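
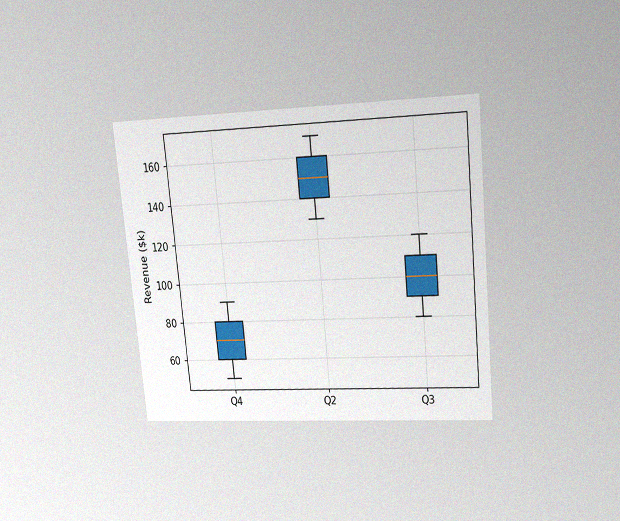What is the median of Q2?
The chart is tilted about 6° counter-clockwise and viewed at a slight angle, with some photo noise. The median line in the Q2 box sits at $150k.

$150k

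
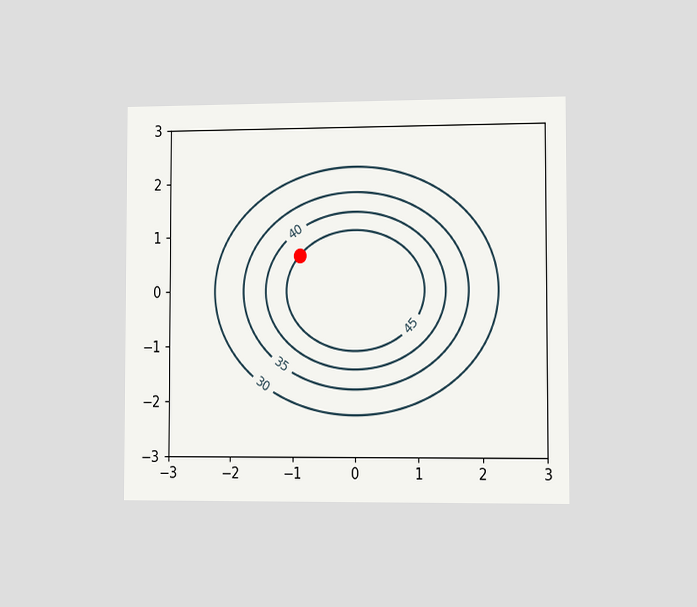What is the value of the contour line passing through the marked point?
45

The chart is viewed slightly from the right. The marked point sits on the contour labelled 45.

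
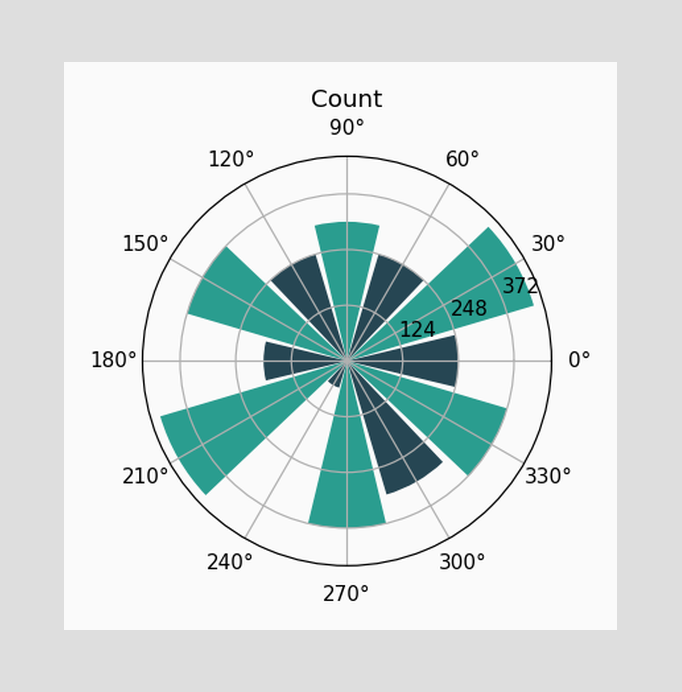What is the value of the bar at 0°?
The bar at 0° reaches 248 on the radial axis.

248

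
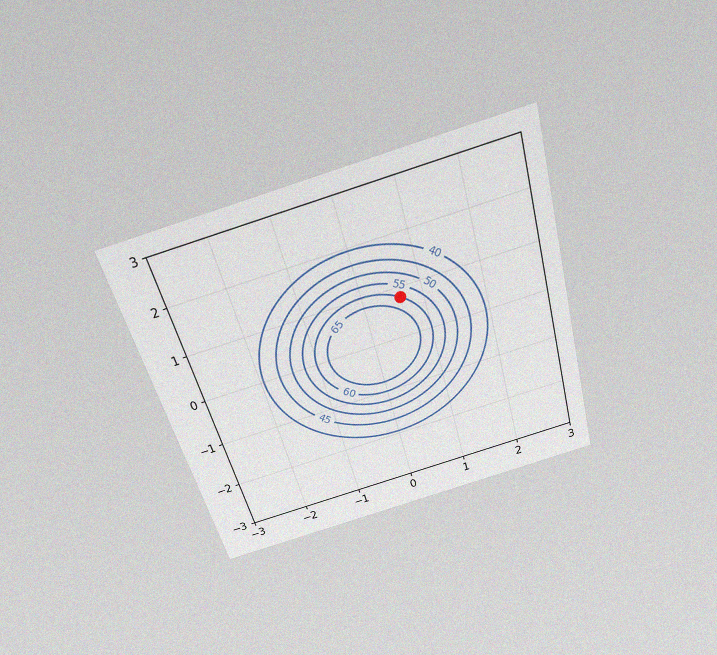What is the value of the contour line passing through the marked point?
The chart is tilted about 16° counter-clockwise and viewed slightly from above, with some photo noise. The marked point sits on the contour labelled 60.

60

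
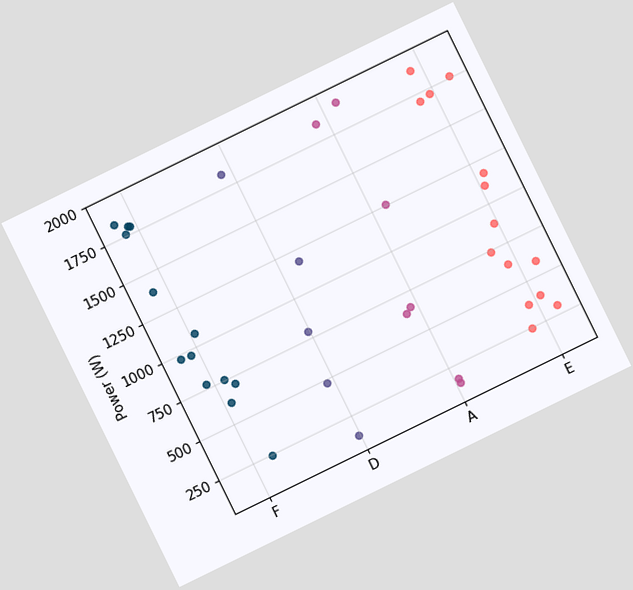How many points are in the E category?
The chart is tilted about 26° counter-clockwise. Counting the markers in the E column gives 14.

14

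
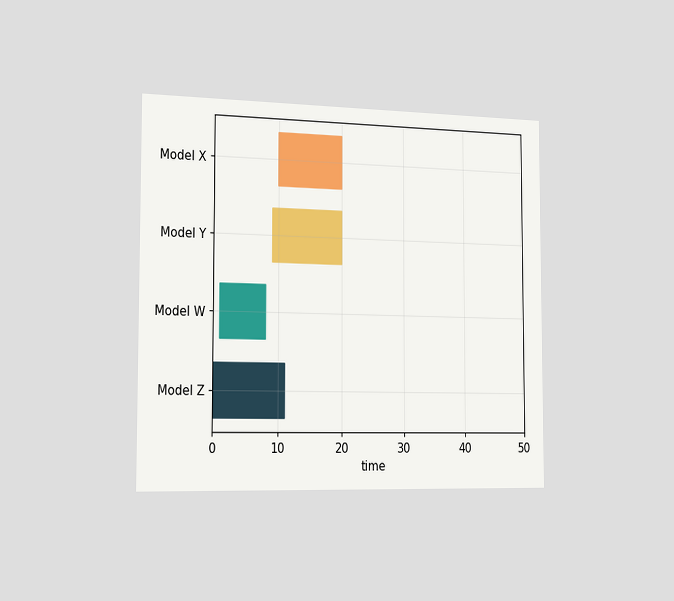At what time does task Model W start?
The chart is viewed slightly from the left. The Model W bar begins at t=1.

1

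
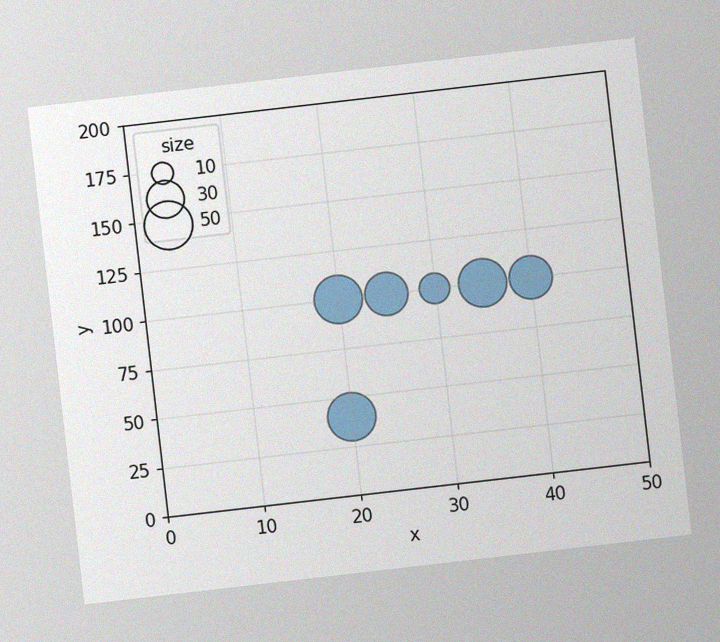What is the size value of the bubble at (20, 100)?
50

The chart is tilted about 7° counter-clockwise, with some photo noise. Matching the bubble at (20, 100) against the size legend gives 50.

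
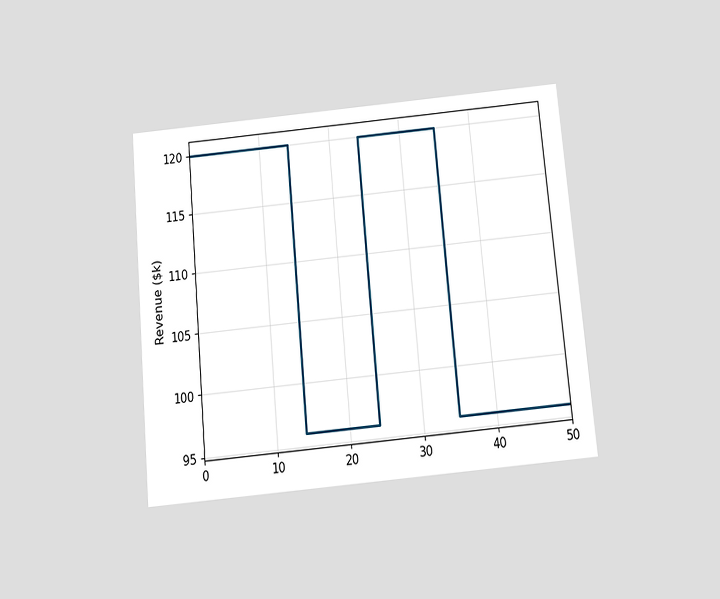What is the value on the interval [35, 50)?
$96k

The chart is tilted about 5° counter-clockwise and viewed slightly from below. On [35, 50) the step sits at $96k.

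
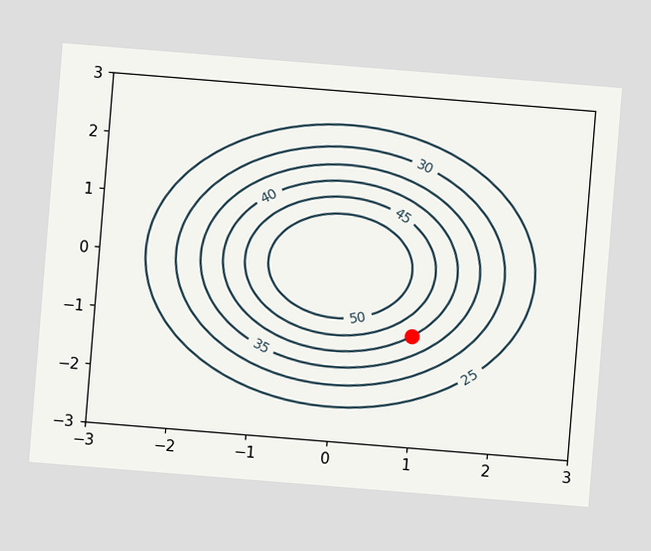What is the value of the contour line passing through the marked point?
The chart is tilted about 5° clockwise. The marked point sits on the contour labelled 40.

40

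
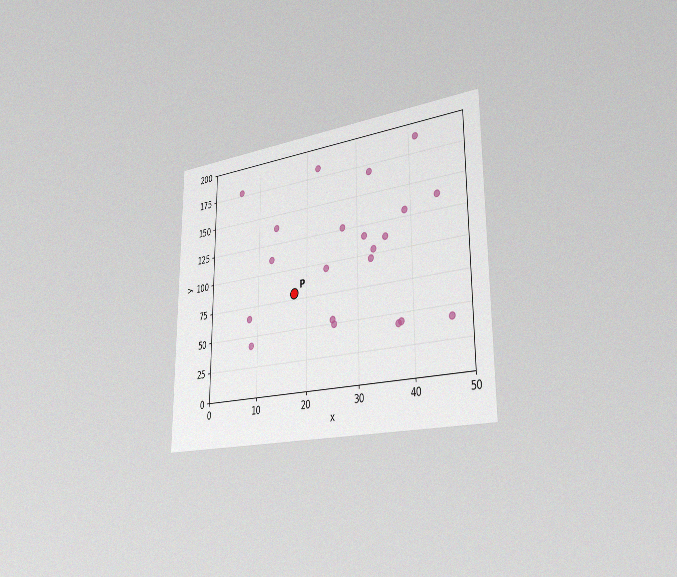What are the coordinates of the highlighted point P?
(17.5, 80)

The chart is viewed slightly from the right, with some photo noise. Following the gridlines from P to each axis, P sits at (17.5, 80).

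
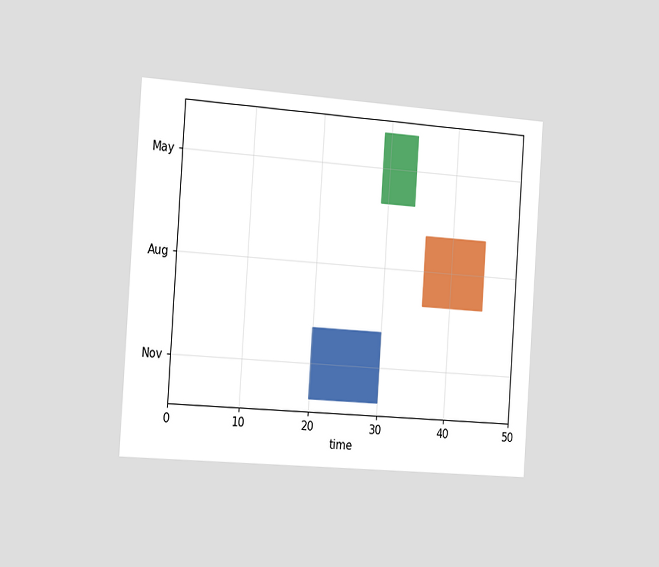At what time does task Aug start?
36

The chart is tilted about 4° clockwise and viewed slightly from the left. The Aug bar begins at t=36.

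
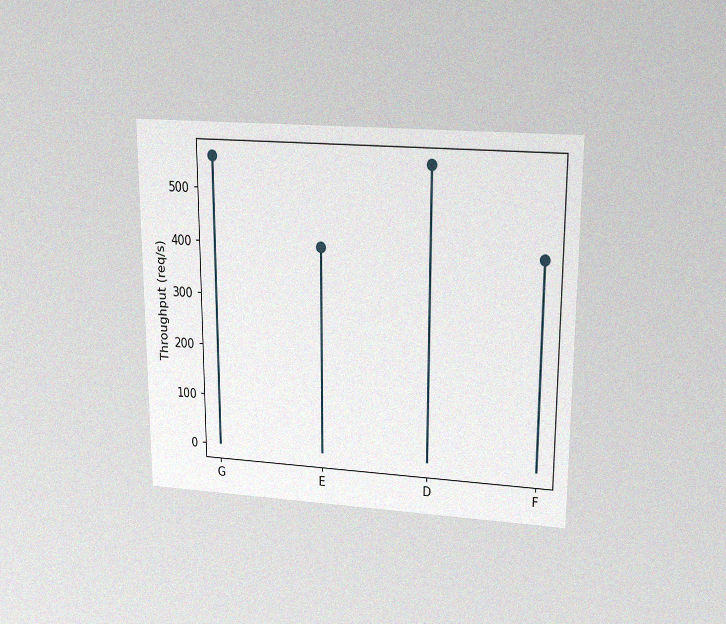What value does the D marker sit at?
The chart is viewed slightly from above, with some photo noise. The D marker sits at 560req/s.

560req/s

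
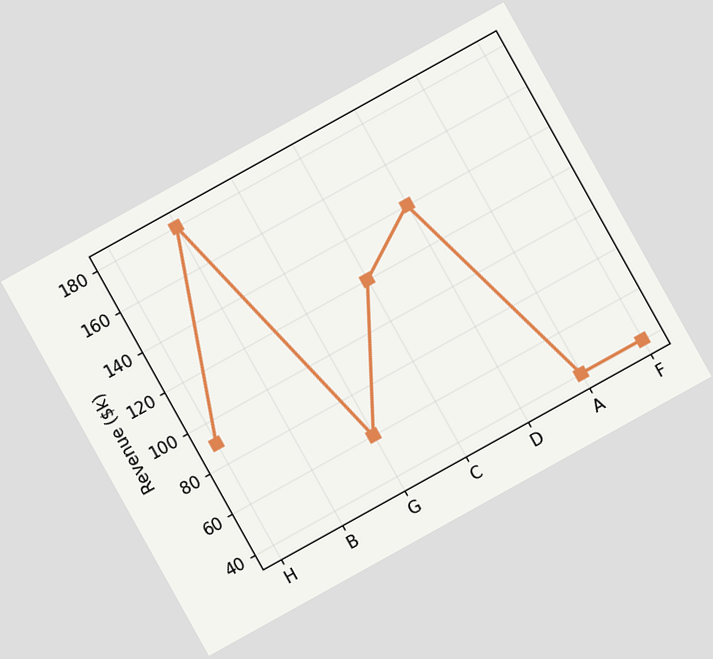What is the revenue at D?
The chart is tilted about 29° counter-clockwise. At D, the line is at $140k.

$140k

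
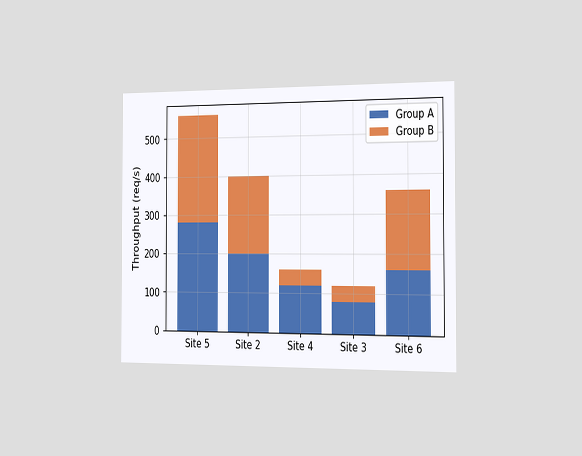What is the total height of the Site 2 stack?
The chart is viewed slightly from the right. The Site 2 stack's top reaches 400req/s on the y-axis.

400req/s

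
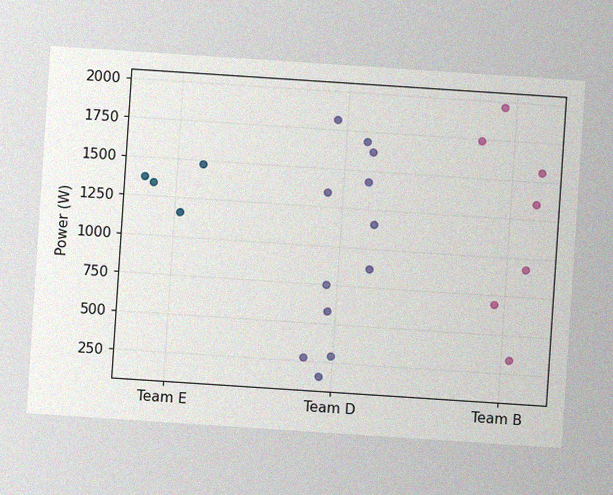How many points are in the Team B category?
The chart is tilted about 4° clockwise, with some photo noise. Counting the markers in the Team B column gives 7.

7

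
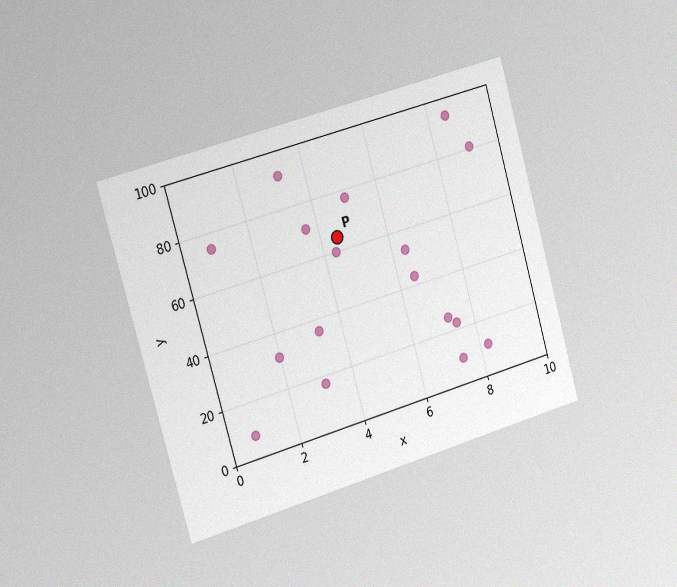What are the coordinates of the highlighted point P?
(4.5, 65)

The chart is tilted about 16° counter-clockwise and viewed slightly from the left, with some photo noise. Following the gridlines from P to each axis, P sits at (4.5, 65).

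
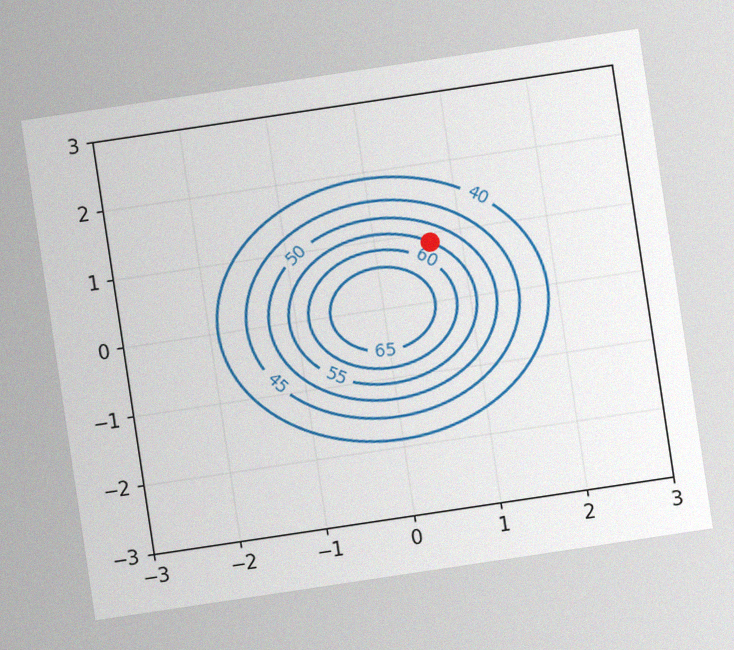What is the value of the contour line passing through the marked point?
55

The chart is tilted about 8° counter-clockwise, with some photo noise. The marked point sits on the contour labelled 55.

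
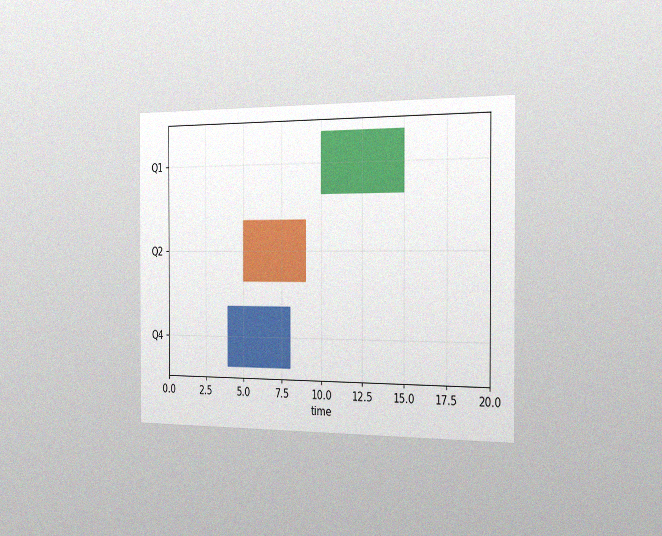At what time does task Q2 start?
The chart is viewed slightly from the right, with some photo noise. The Q2 bar begins at t=5.

5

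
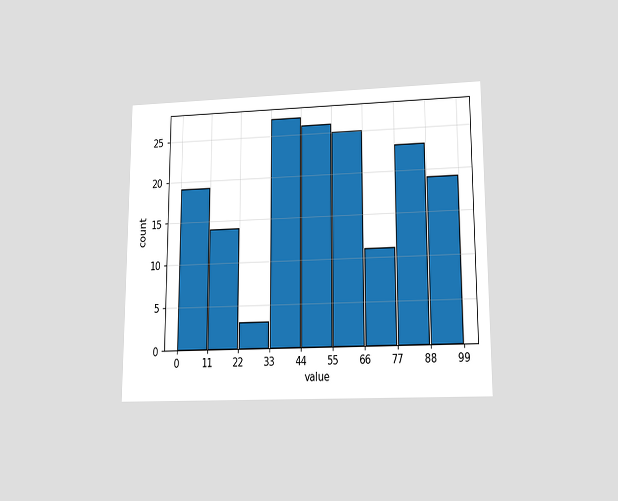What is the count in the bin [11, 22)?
14

The chart is viewed at a slight angle. The [11, 22) bin has height 14.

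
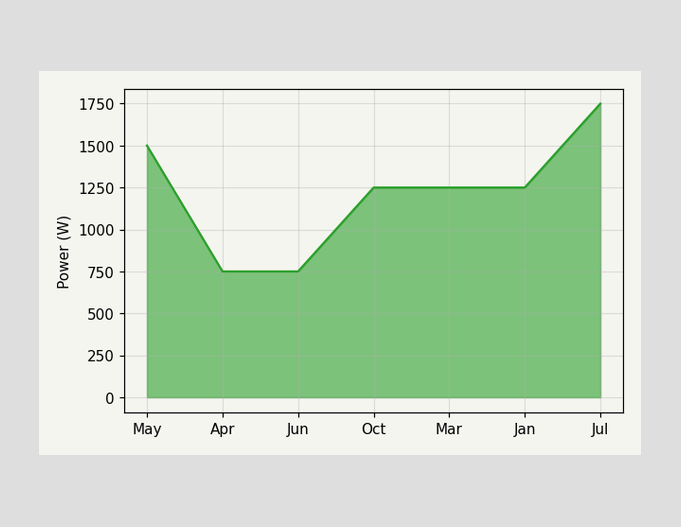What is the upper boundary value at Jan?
1250W

At Jan the upper boundary is at 1250W.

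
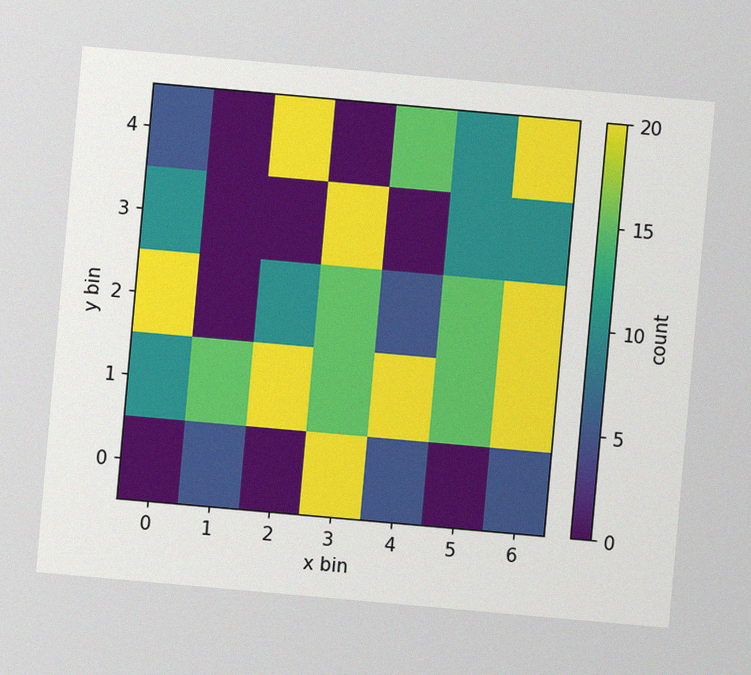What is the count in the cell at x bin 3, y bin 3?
20

The chart is tilted about 5° clockwise, with some photo noise. Matching the cell (3, 3) against the colorbar gives 20.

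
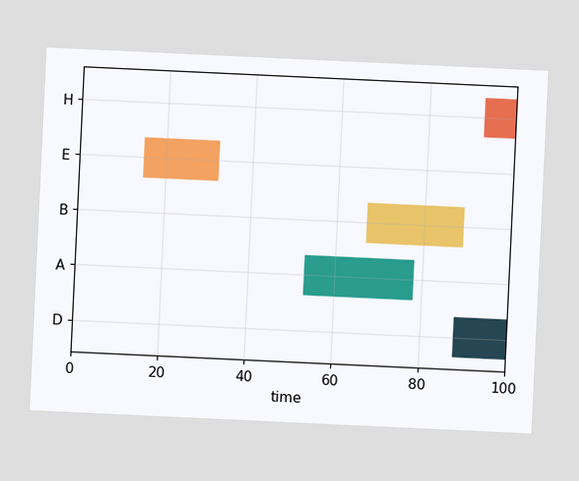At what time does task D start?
The chart is tilted about 3° clockwise. The D bar begins at t=88.

88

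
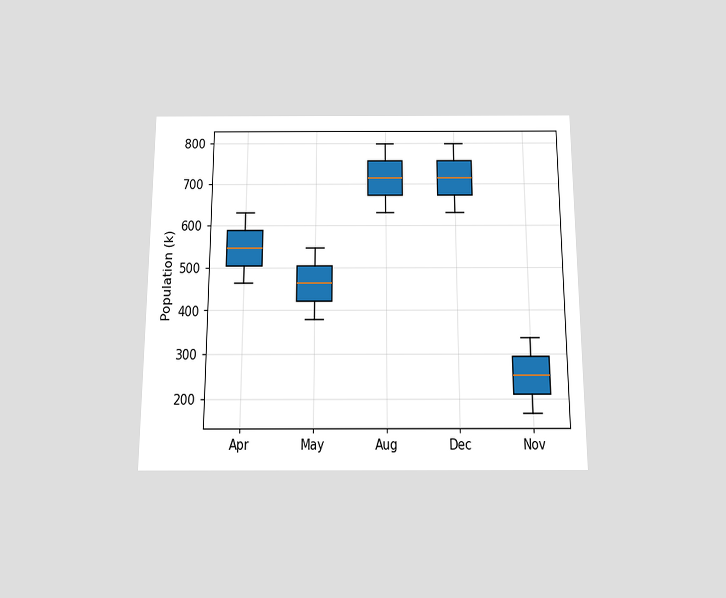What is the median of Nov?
252k

The chart is viewed slightly from below. The median line in the Nov box sits at 252k.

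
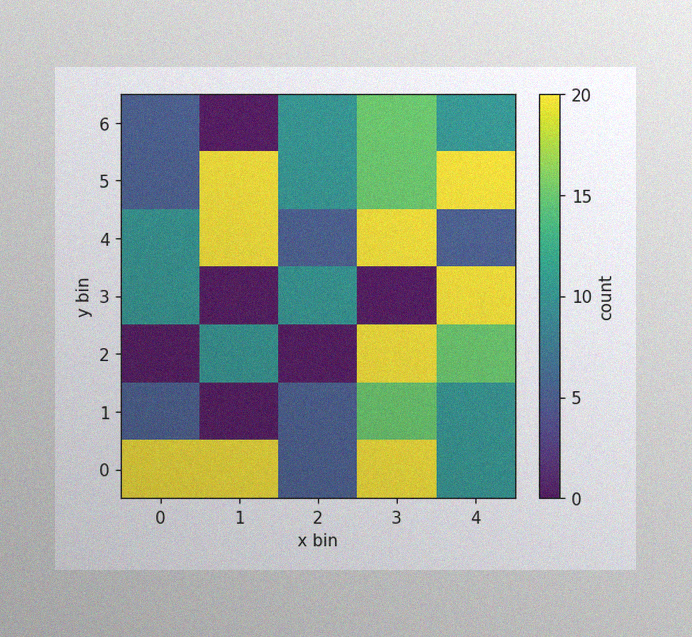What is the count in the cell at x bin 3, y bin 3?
0

The image has some photo noise and uneven lighting. Matching the cell (3, 3) against the colorbar gives 0.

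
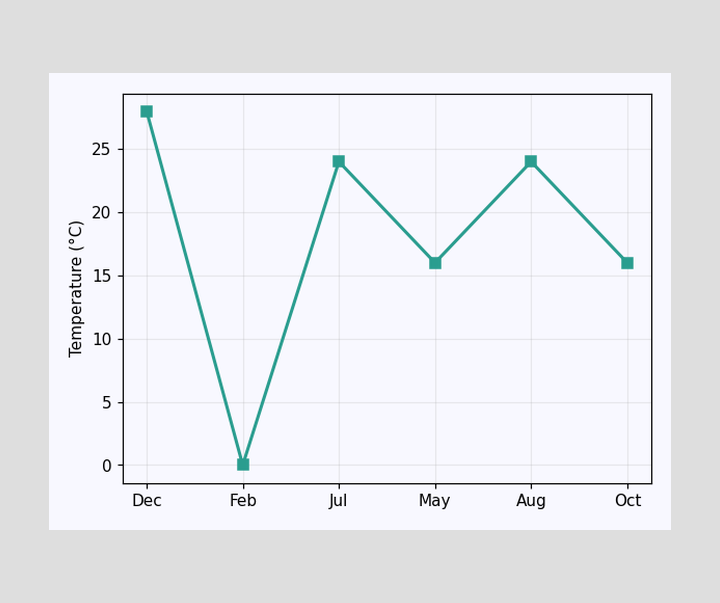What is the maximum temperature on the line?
The highest point is at Dec, and reading across to the y-axis gives 28°C.

28°C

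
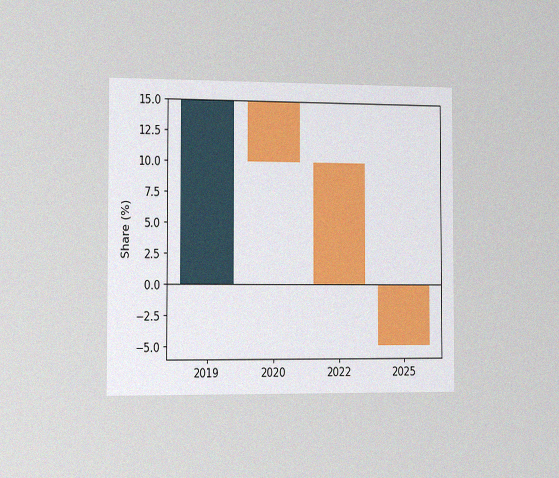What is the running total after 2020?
The chart is viewed slightly from the left, with some photo noise. After 2020 the running total reaches 10%.

10%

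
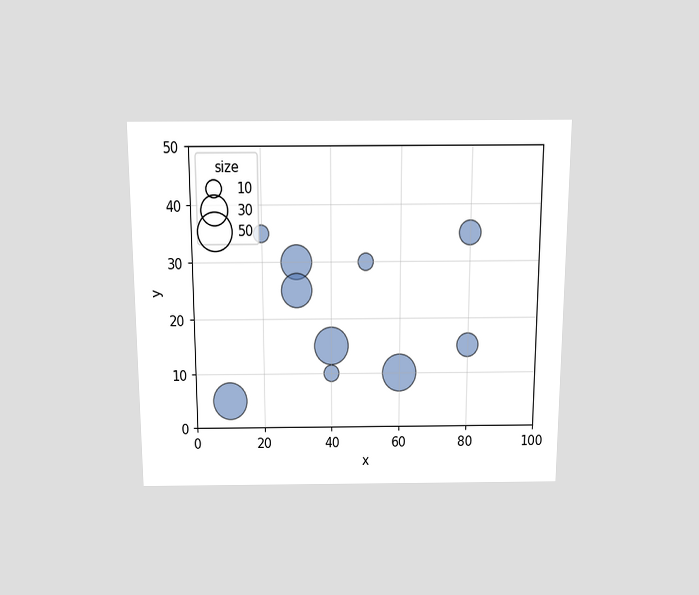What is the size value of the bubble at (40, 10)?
The chart is viewed slightly from above. Matching the bubble at (40, 10) against the size legend gives 10.

10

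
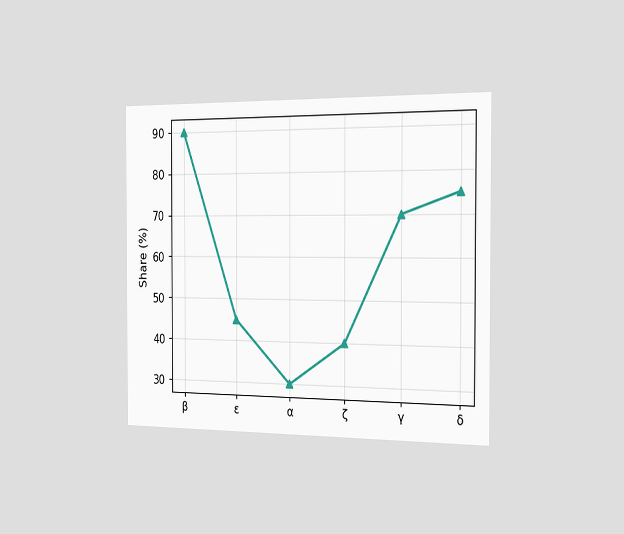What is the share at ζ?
The chart is viewed slightly from the right. At ζ, the line is at 40%.

40%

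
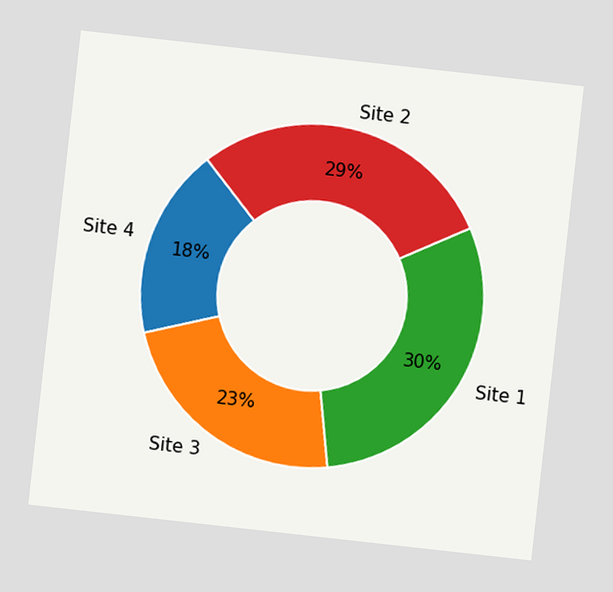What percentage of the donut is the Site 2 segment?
29%

The chart is tilted about 6° clockwise. The Site 2 segment takes up 29% of the ring.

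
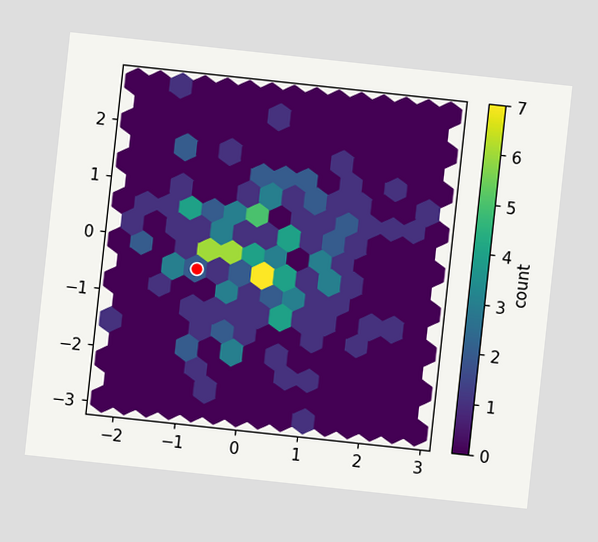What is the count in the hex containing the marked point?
The chart is tilted about 6° clockwise. The marked hex reads 2 on the colorbar.

2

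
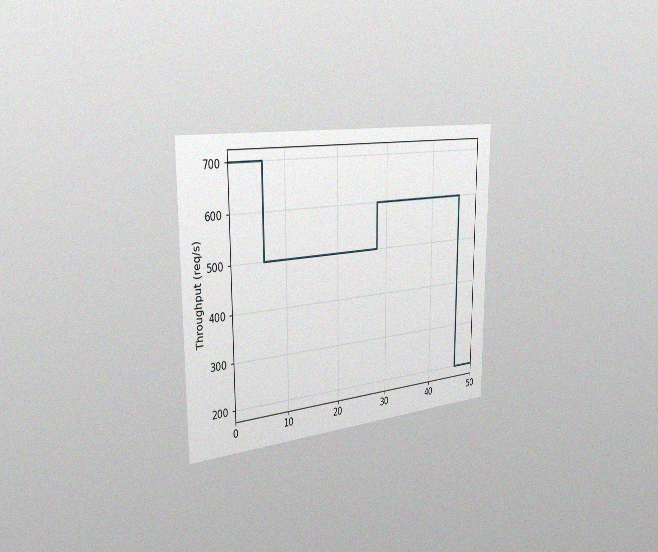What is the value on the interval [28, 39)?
The chart is viewed slightly from the left, with some photo noise. On [28, 39) the step sits at 600req/s.

600req/s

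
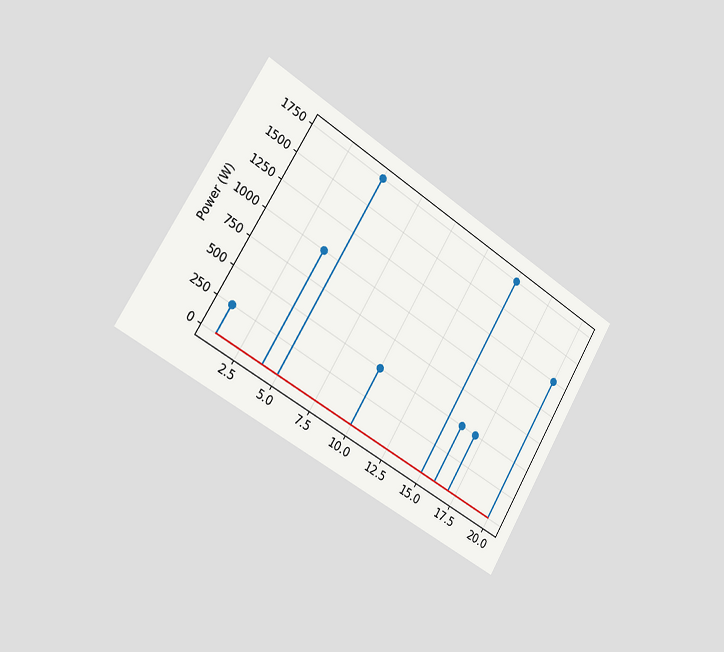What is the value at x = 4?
The chart is tilted about 31° clockwise and viewed slightly from the left. The stem at x=4 reaches 1000W.

1000W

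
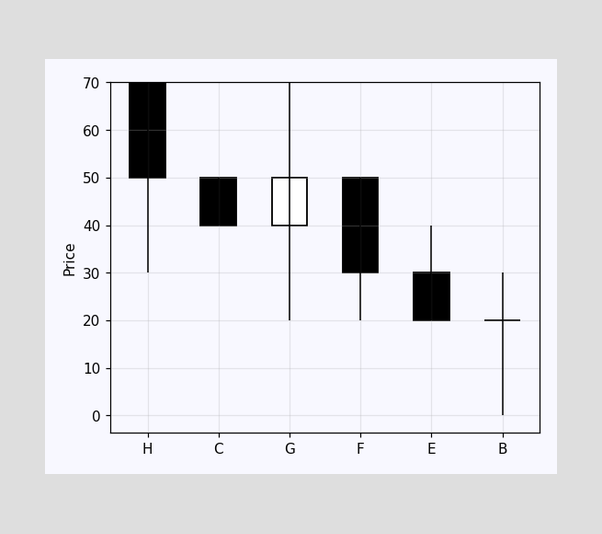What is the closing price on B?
The B candle closes at 20.

20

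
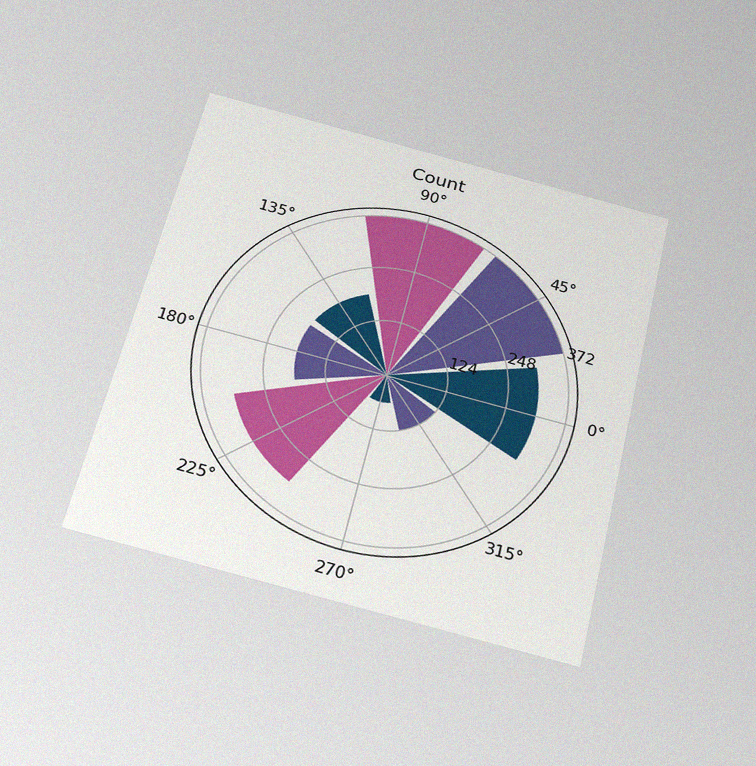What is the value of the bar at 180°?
The chart is tilted about 13° clockwise and viewed slightly from below, with some photo noise. The bar at 180° reaches 186 on the radial axis.

186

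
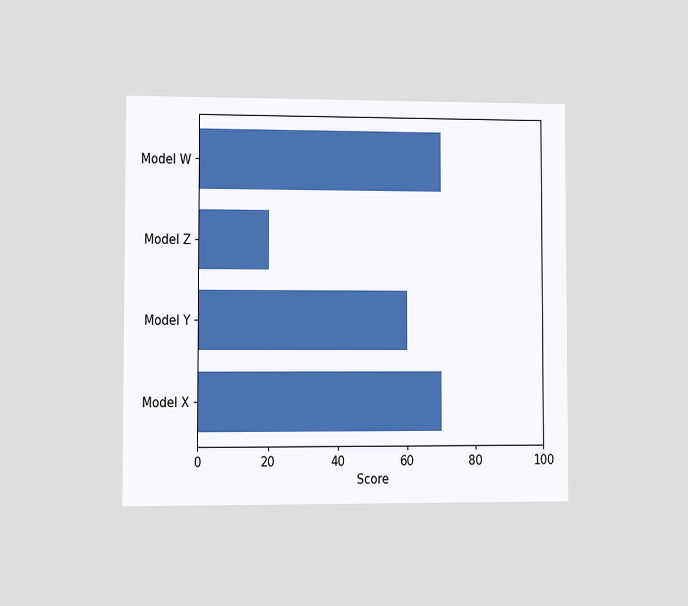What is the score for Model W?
The chart is viewed at a slight angle. Reading along the chart's x-axis, the Model W bar reaches 70.

70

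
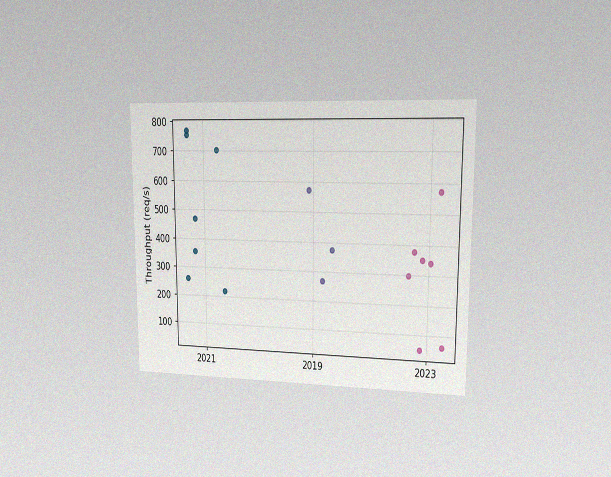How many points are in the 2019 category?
3

The chart is viewed slightly from the right, with some photo noise. Counting the markers in the 2019 column gives 3.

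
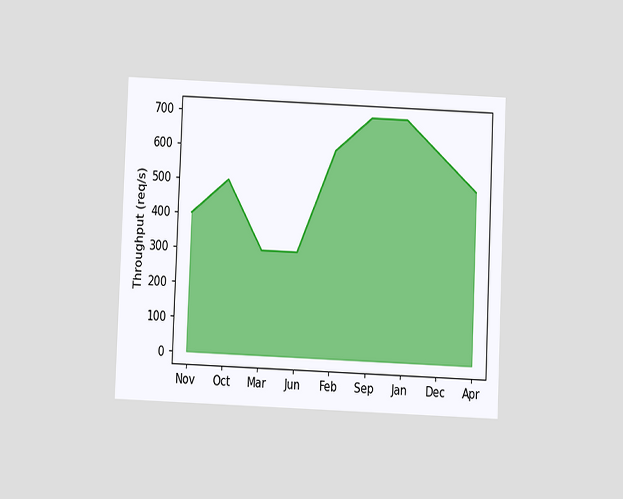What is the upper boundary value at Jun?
300req/s

The chart is tilted about 2° clockwise and viewed slightly from below. At Jun the upper boundary is at 300req/s.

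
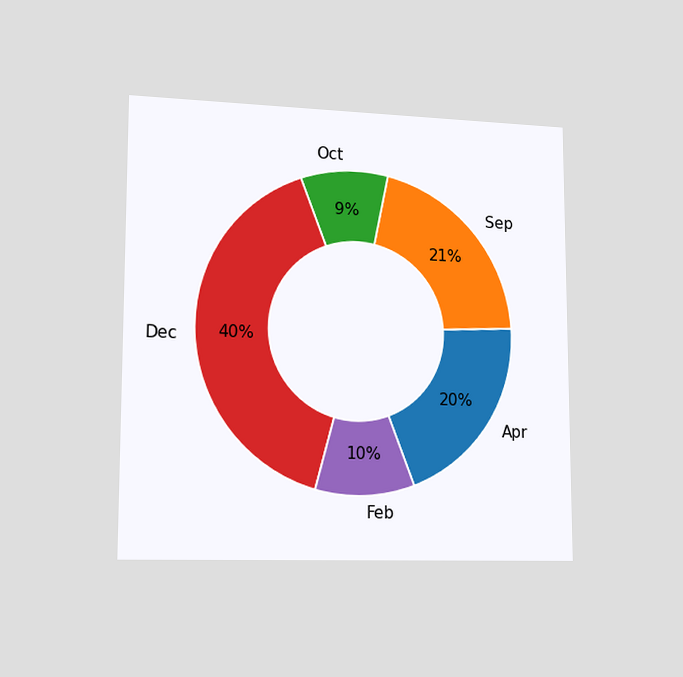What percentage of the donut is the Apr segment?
20%

The chart is viewed slightly from the left. The Apr segment takes up 20% of the ring.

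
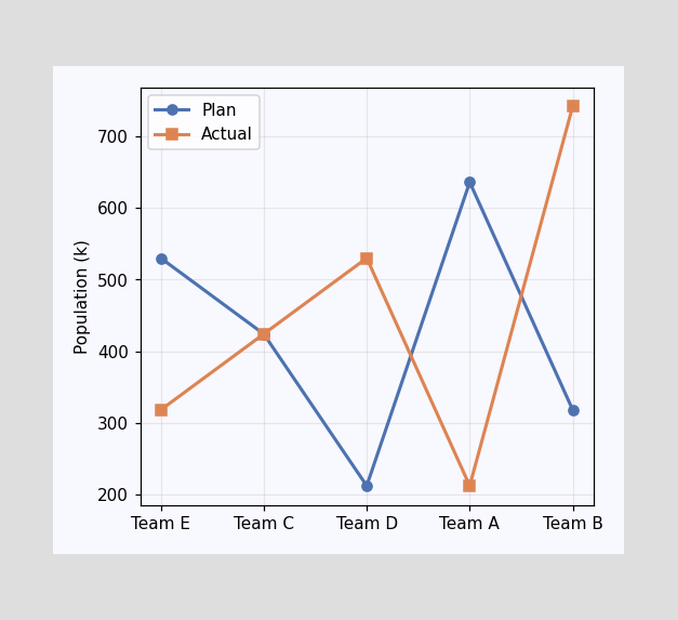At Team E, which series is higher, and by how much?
Plan, by 212k

At Team E, Plan sits above the other line by 212k.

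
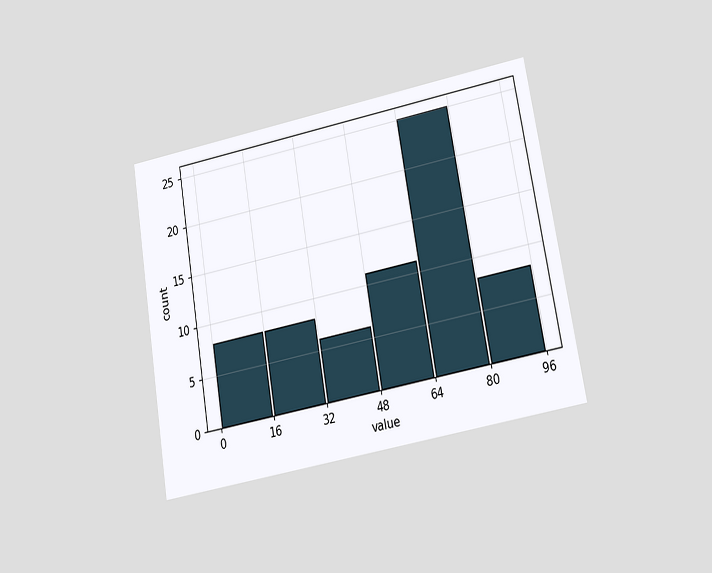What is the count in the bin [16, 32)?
The chart is tilted about 10° counter-clockwise and viewed at a slight angle. The [16, 32) bin has height 8.

8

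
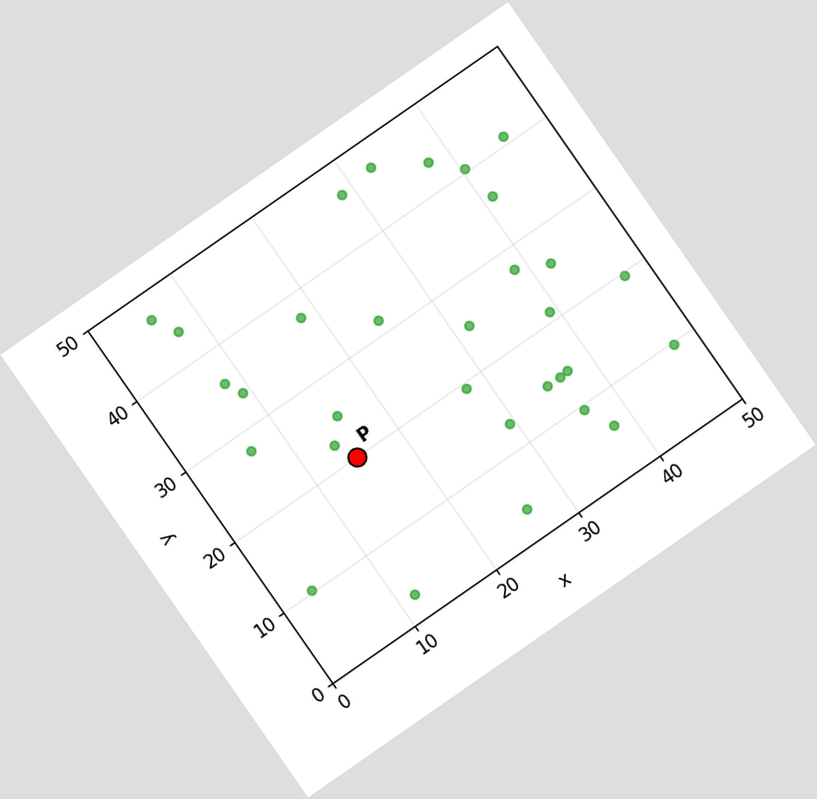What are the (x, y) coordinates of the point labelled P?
(15, 20)

The chart is tilted about 35° counter-clockwise. Following the gridlines from P to each axis, P sits at (15, 20).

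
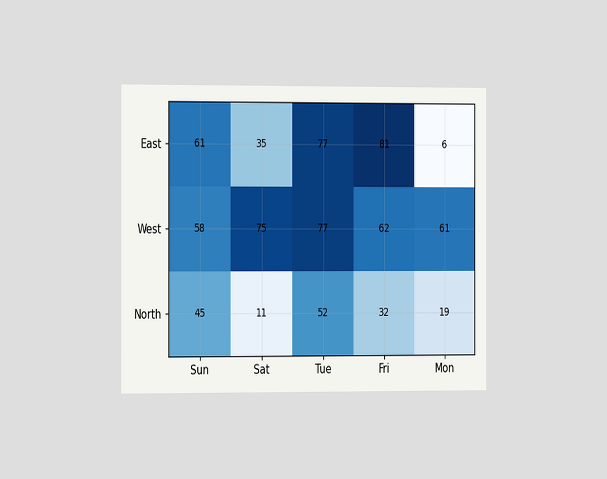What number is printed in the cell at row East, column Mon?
6

The chart is viewed slightly from the left. The (East, Mon) cell reads 6.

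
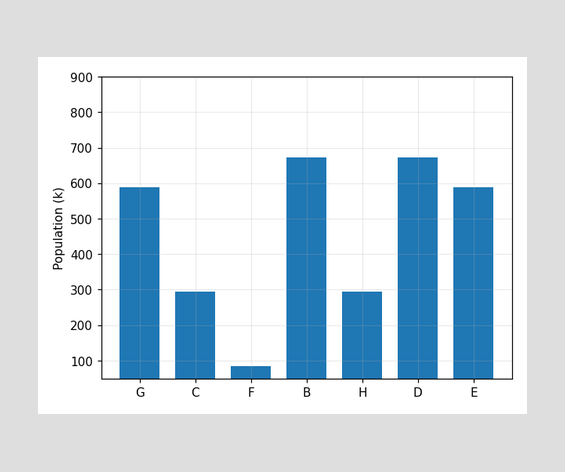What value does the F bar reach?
Reading along the chart's y-axis, the F bar reaches 84k.

84k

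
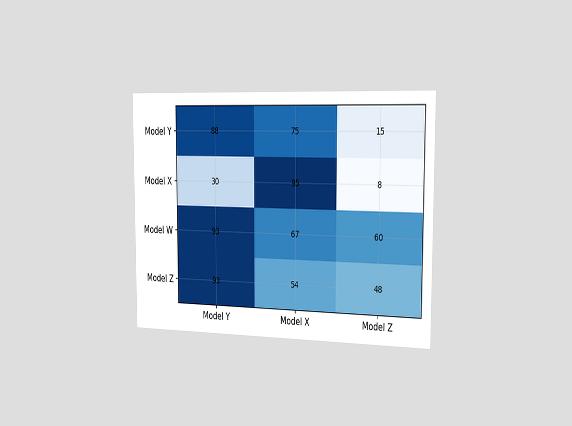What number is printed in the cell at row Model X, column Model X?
95

The chart is viewed slightly from the right. The (Model X, Model X) cell reads 95.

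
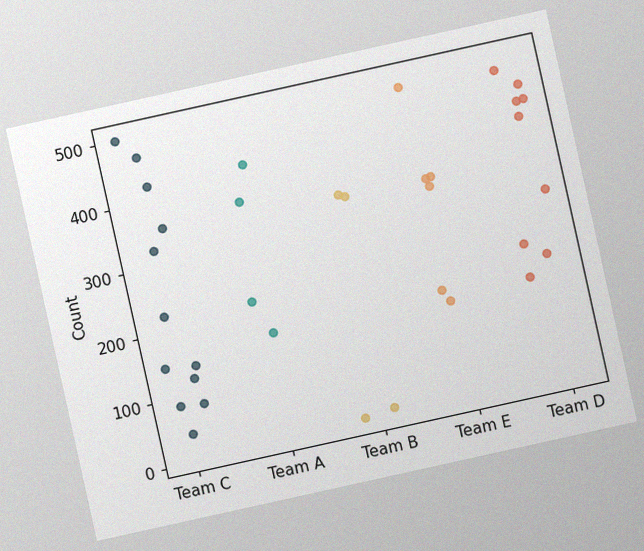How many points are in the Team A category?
The chart is tilted about 12° counter-clockwise, with some photo noise. Counting the markers in the Team A column gives 4.

4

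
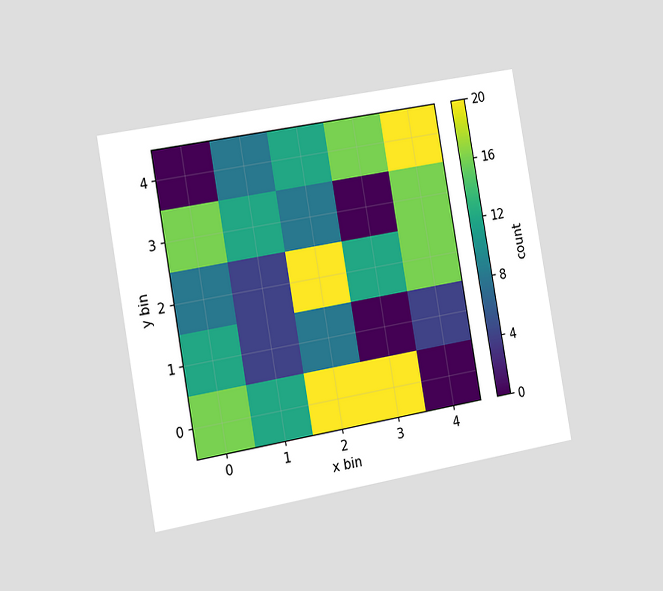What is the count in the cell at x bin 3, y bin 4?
The chart is tilted about 10° counter-clockwise and viewed slightly from the left. Matching the cell (3, 4) against the colorbar gives 16.

16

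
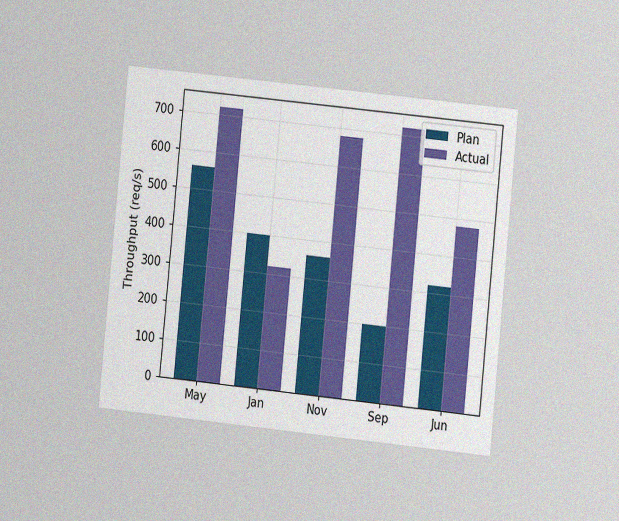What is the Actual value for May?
The chart is tilted about 6° clockwise and viewed at a slight angle, with some photo noise. The Actual bar at May reaches 720req/s on the y-axis.

720req/s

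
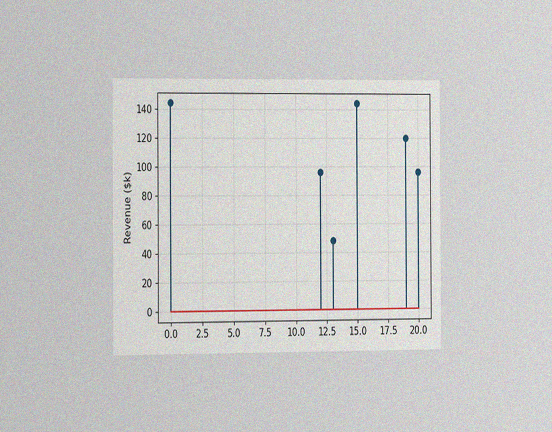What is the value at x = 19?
The chart is viewed slightly from the left, with some photo noise. The stem at x=19 reaches $120k.

$120k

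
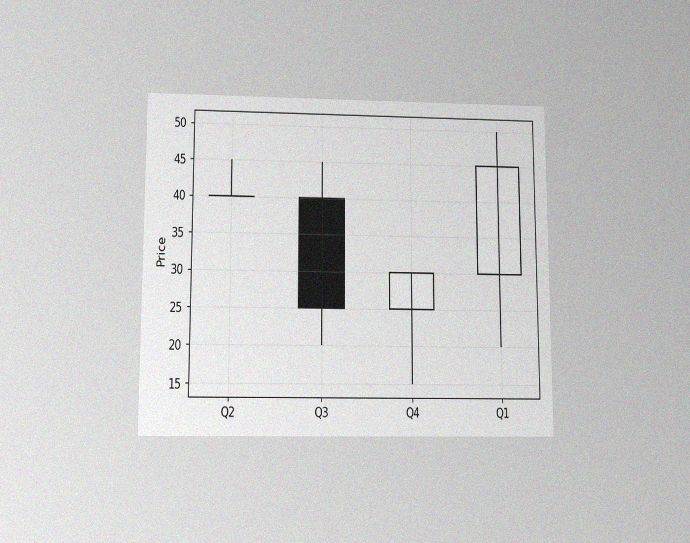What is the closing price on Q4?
30

The chart is viewed slightly from below, with some photo noise. The Q4 candle closes at 30.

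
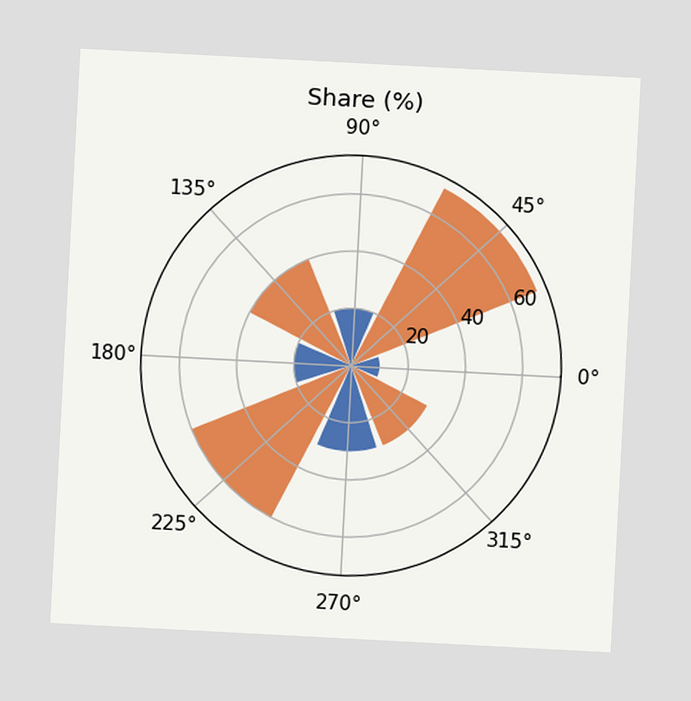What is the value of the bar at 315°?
30%

The chart is tilted about 3° clockwise. The bar at 315° reaches 30% on the radial axis.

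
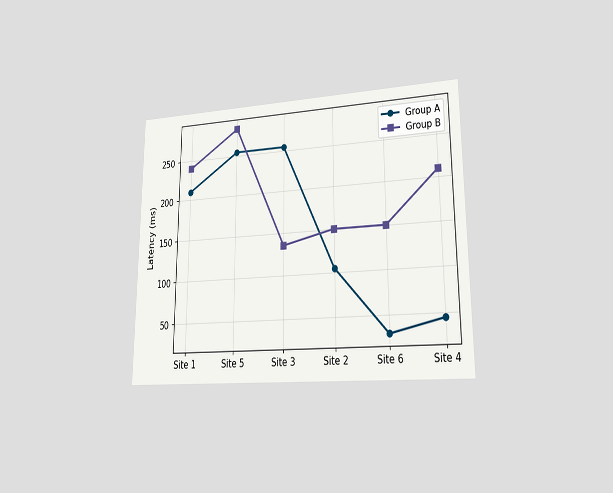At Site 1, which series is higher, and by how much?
Group B, by 30ms

The chart is viewed at a slight angle. At Site 1, Group B sits above the other line by 30ms.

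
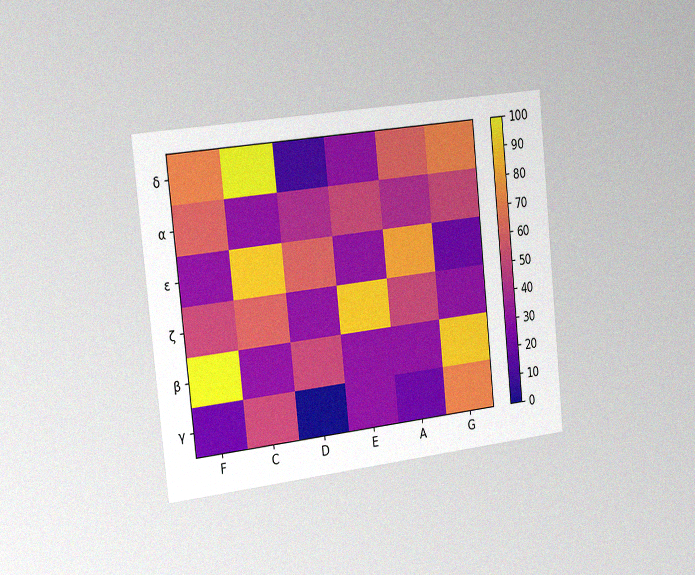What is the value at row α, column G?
The chart is tilted about 6° counter-clockwise and viewed slightly from the left, with some photo noise. Matching cell (α, G) against the colorbar gives 50.

50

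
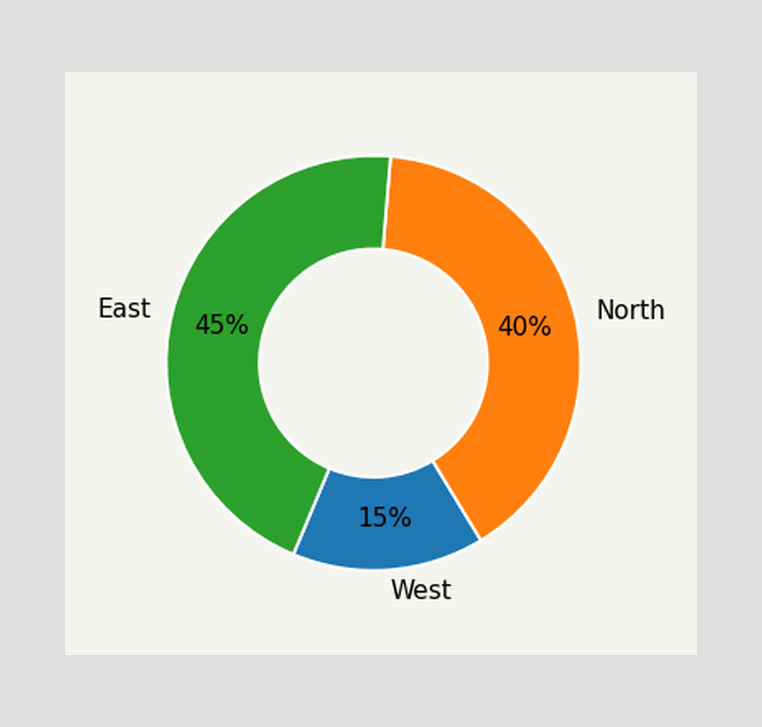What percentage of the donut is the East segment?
The East segment takes up 45% of the ring.

45%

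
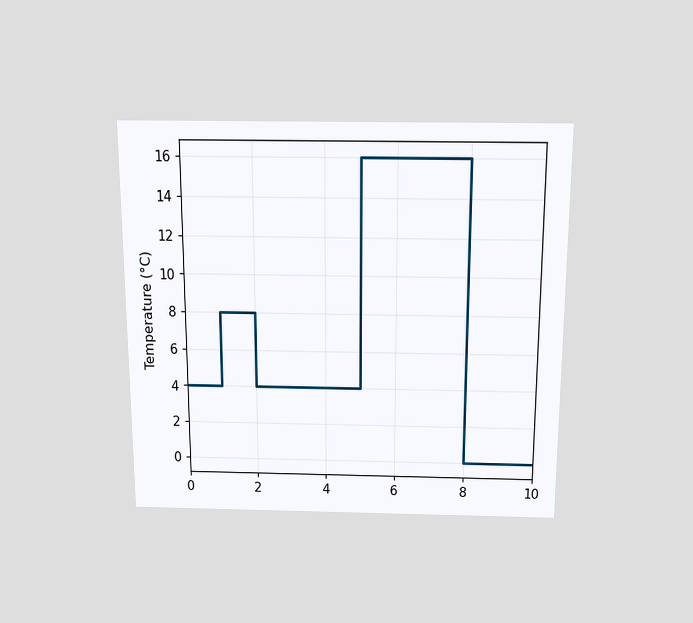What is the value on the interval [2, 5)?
The chart is viewed slightly from above. On [2, 5) the step sits at 4°C.

4°C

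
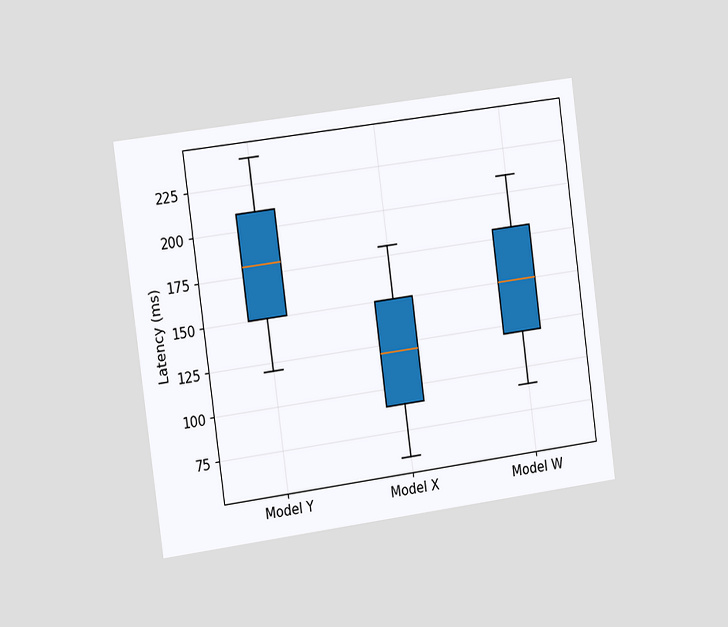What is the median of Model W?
The chart is tilted about 8° counter-clockwise and viewed slightly from the left. The median line in the Model W box sits at 150ms.

150ms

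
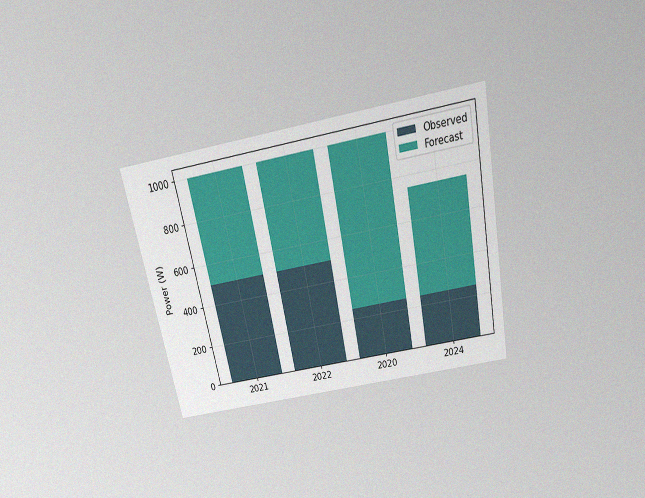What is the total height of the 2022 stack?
1000W

The chart is tilted about 11° counter-clockwise and viewed slightly from above, with some photo noise. The 2022 stack's top reaches 1000W on the y-axis.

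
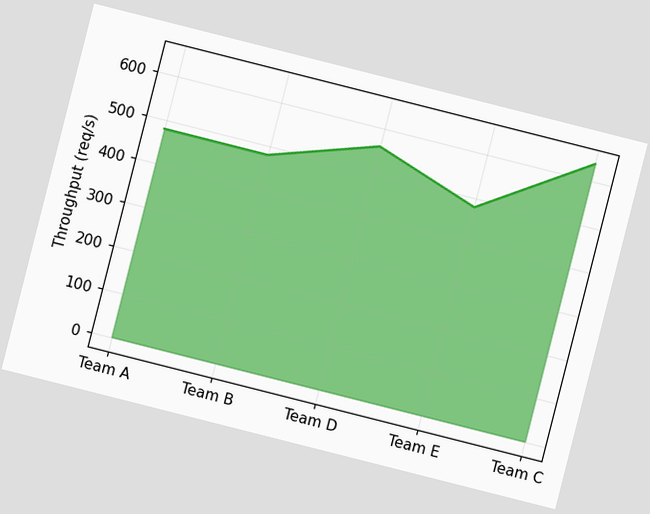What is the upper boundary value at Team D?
The chart is tilted about 14° clockwise. At Team D the upper boundary is at 560req/s.

560req/s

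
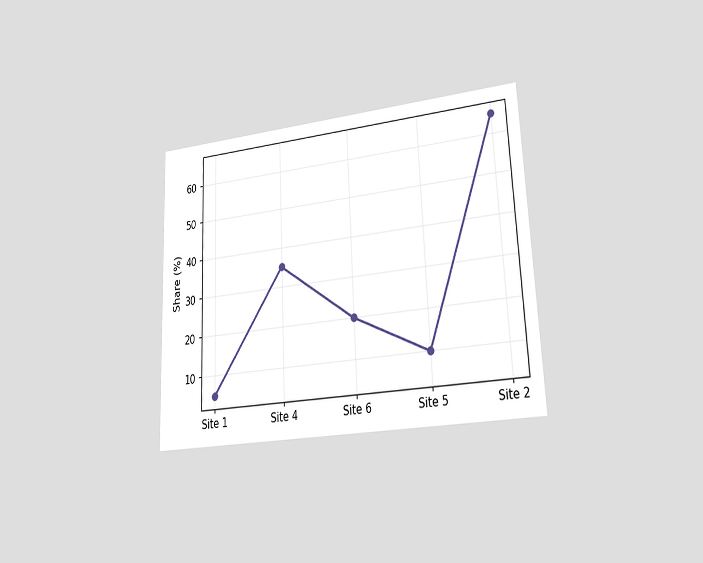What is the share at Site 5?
The chart is tilted about 2° counter-clockwise and viewed at a slight angle. At Site 5, the line is at 10%.

10%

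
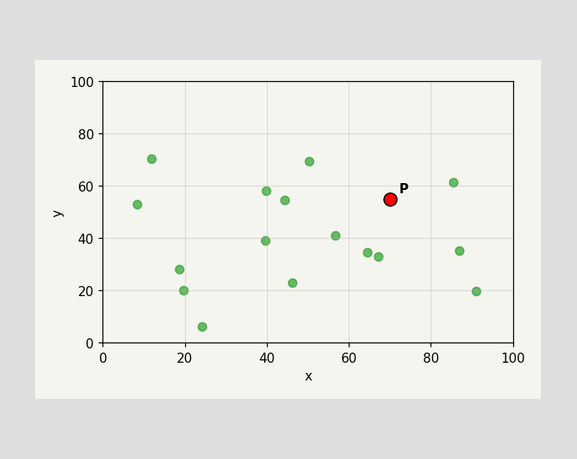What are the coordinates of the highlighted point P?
(70, 55)

Following the gridlines from P to each axis, P sits at (70, 55).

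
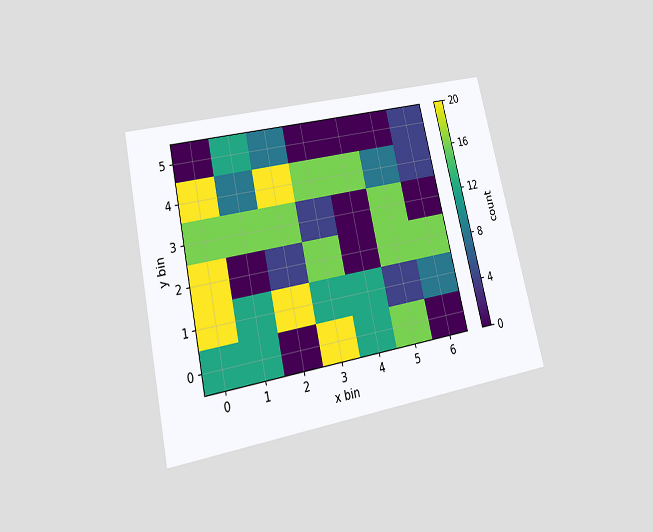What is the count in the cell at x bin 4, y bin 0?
The chart is tilted about 13° counter-clockwise and viewed slightly from below. Matching the cell (4, 0) against the colorbar gives 12.

12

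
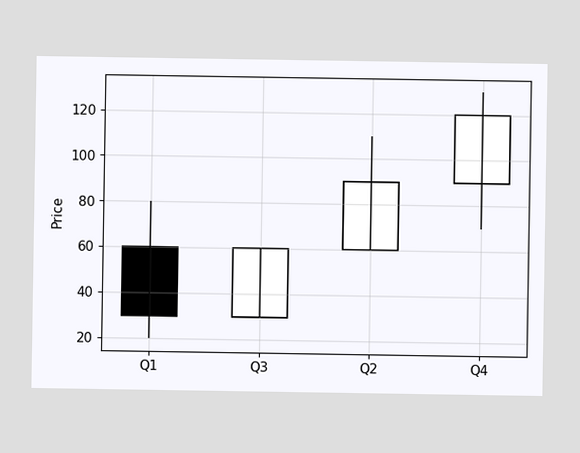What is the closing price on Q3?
The Q3 candle closes at 60.

60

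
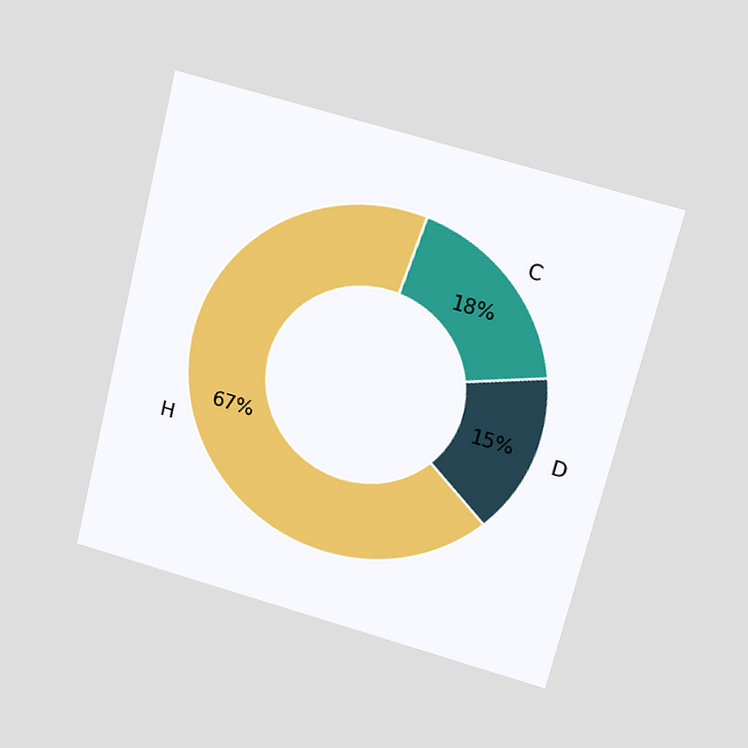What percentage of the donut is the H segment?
The chart is tilted about 14° clockwise and viewed slightly from above. The H segment takes up 67% of the ring.

67%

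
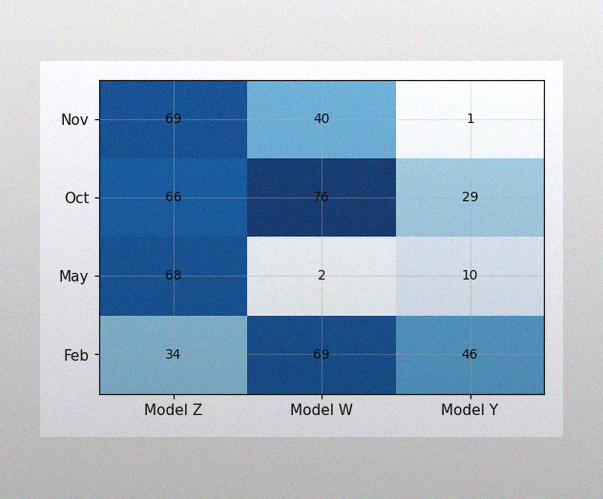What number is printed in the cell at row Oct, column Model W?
The image has some photo noise and uneven lighting. The (Oct, Model W) cell reads 76.

76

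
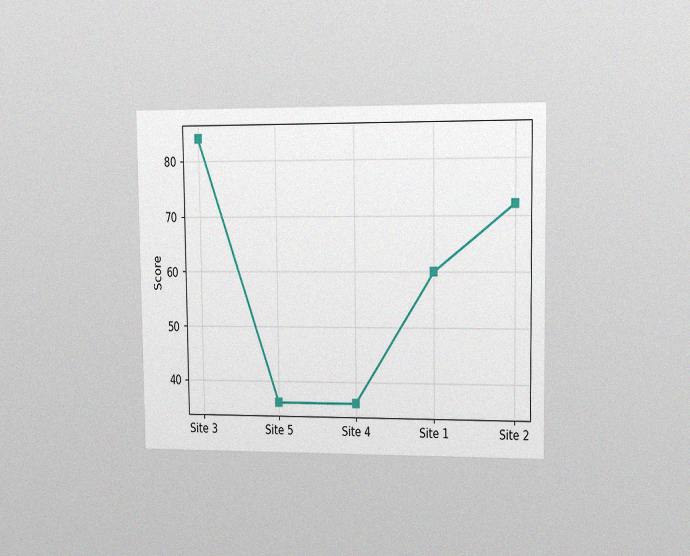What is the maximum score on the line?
84

The chart is viewed slightly from the right, with some photo noise. The highest point is at Site 3, and reading across to the y-axis gives 84.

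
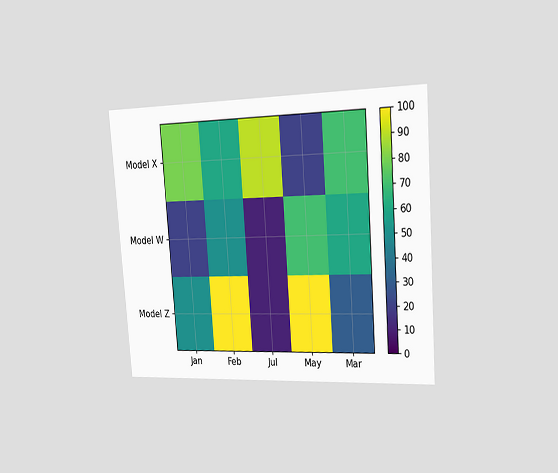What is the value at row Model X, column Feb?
60

The chart is tilted about 4° counter-clockwise and viewed slightly from the right. Matching cell (Model X, Feb) against the colorbar gives 60.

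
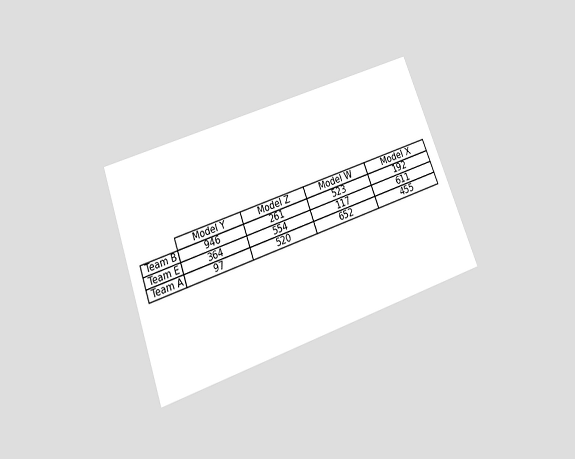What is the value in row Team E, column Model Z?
The chart is tilted about 20° counter-clockwise and viewed slightly from below. The (Team E, Model Z) cell reads 554.

554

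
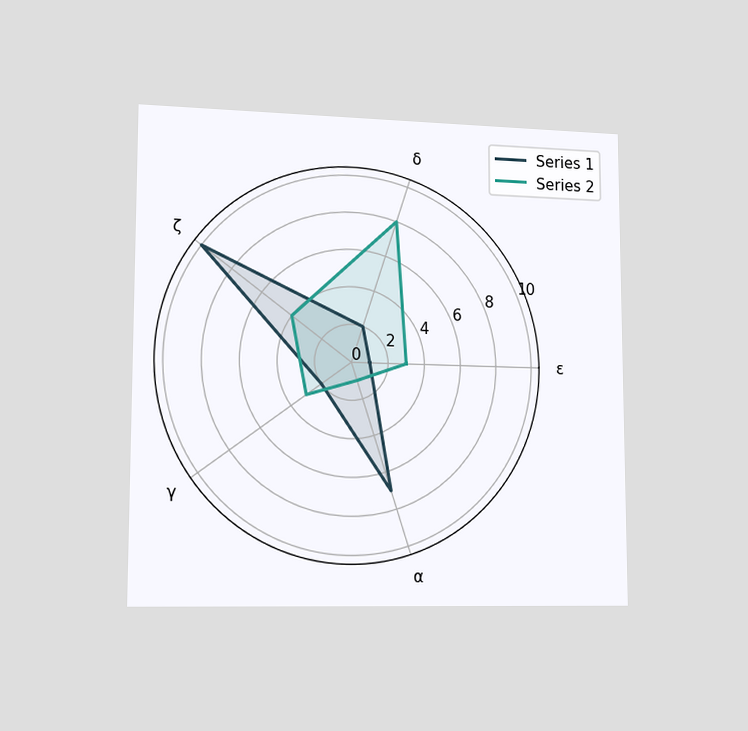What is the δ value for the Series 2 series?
The chart is viewed slightly from the left. On the δ axis, Series 2 reaches 8.

8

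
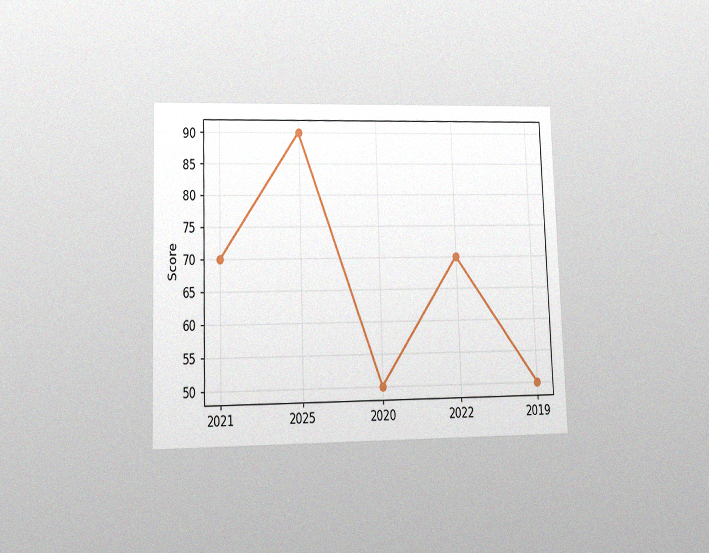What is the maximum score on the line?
The chart is viewed at a slight angle, with some photo noise. The highest point is at 2025, and reading across to the y-axis gives 90.

90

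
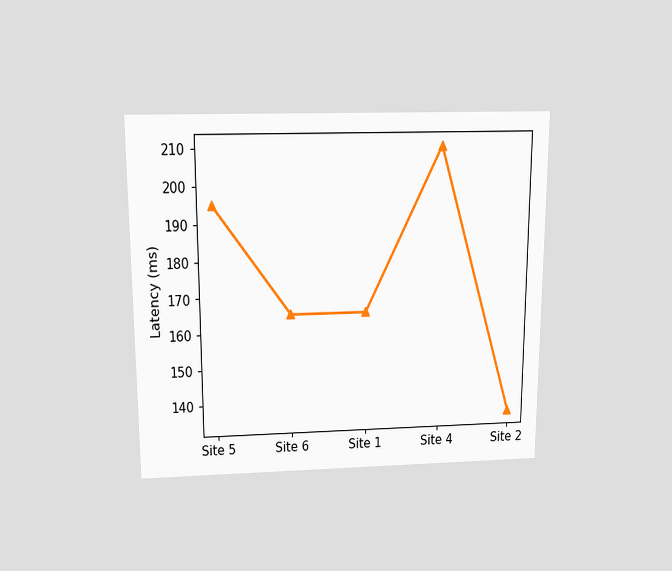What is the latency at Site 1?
The chart is viewed slightly from above. At Site 1, the line is at 165ms.

165ms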